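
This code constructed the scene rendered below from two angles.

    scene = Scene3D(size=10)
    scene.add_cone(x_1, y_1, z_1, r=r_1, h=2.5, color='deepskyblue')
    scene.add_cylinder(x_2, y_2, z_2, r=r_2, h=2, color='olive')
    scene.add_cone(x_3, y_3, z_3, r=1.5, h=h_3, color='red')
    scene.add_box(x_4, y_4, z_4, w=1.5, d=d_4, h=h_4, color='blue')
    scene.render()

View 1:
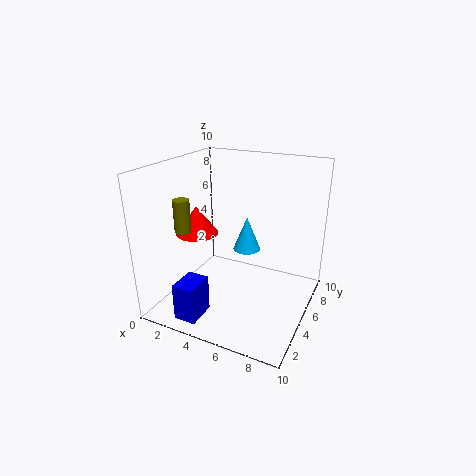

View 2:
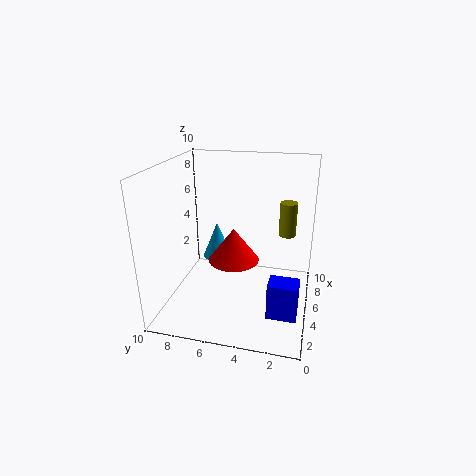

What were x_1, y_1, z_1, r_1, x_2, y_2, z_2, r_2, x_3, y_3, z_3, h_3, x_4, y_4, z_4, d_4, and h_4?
x_1 = 5, y_1 = 6.5, z_1 = 3.5, r_1 = 1, x_2 = 3, y_2 = 1.5, z_2 = 6.5, r_2 = 0.5, x_3 = 2, y_3 = 4.5, z_3 = 5, h_3 = 2, x_4 = 2.5, y_4 = 0.5, z_4 = 0.5, d_4 = 2, h_4 = 2.5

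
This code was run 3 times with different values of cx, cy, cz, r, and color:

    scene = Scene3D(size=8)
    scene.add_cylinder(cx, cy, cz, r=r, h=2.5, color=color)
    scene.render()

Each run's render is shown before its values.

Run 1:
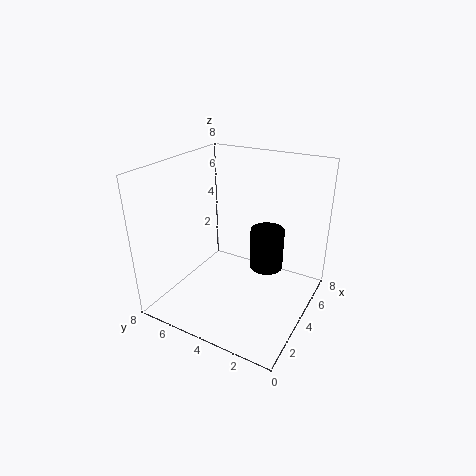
cx = 5.75; cy = 3; cz = 1.5; r = 1; color = 'black'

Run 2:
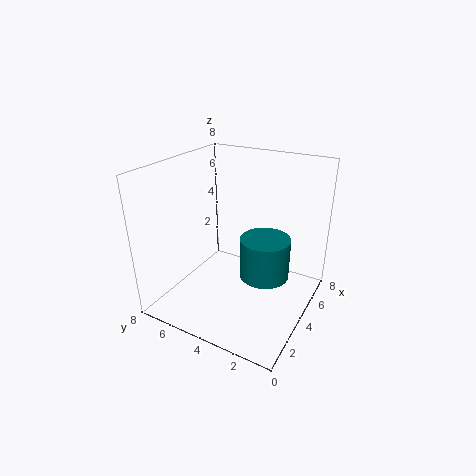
cx = 5.5; cy = 3; cz = 1; r = 1.5; color = 'teal'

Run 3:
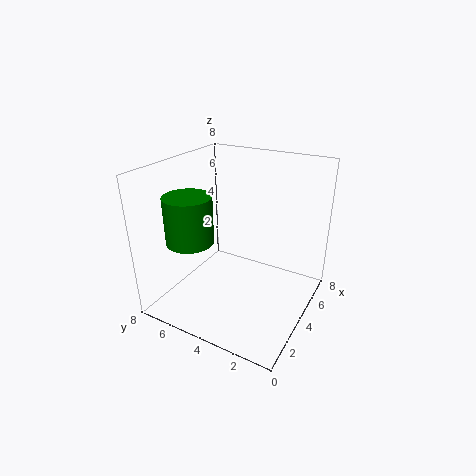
cx = 2; cy = 5.75; cz = 4.25; r = 1.25; color = 'green'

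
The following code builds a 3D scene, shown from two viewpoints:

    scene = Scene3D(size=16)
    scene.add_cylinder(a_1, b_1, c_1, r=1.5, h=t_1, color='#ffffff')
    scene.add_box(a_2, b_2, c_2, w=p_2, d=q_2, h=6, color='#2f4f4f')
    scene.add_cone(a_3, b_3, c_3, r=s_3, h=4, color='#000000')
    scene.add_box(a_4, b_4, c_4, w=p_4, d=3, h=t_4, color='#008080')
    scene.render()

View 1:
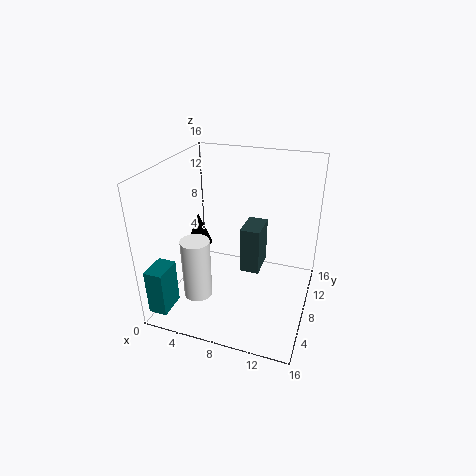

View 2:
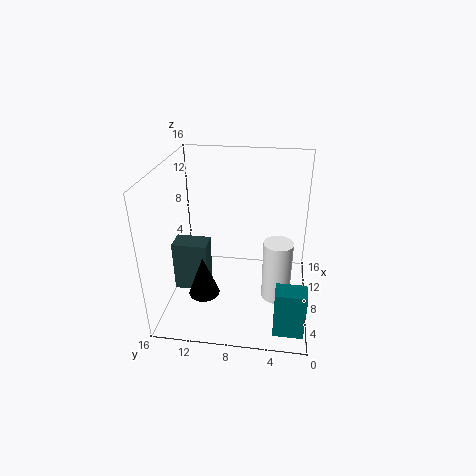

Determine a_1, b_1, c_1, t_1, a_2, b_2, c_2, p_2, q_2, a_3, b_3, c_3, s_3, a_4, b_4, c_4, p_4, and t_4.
a_1 = 5; b_1 = 3.5; c_1 = 3; t_1 = 6.5; a_2 = 7; b_2 = 11.5; c_2 = 1; p_2 = 2.5; q_2 = 4; a_3 = 2; b_3 = 10.5; c_3 = 5; s_3 = 1.5; a_4 = 0.5; b_4 = 0.5; c_4 = 1.5; p_4 = 2; t_4 = 5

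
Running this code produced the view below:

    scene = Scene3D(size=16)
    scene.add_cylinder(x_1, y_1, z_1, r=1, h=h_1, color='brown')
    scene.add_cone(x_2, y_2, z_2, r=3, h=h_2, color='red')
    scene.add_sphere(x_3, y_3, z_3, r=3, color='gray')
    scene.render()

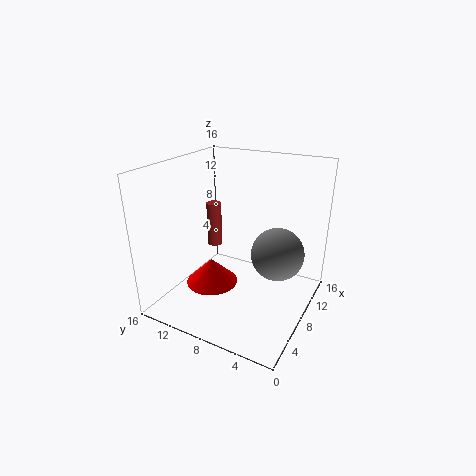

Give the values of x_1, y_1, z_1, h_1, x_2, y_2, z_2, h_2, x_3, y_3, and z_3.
x_1 = 14
y_1 = 15
z_1 = 3
h_1 = 6
x_2 = 7
y_2 = 11
z_2 = 2
h_2 = 3
x_3 = 10
y_3 = 4
z_3 = 6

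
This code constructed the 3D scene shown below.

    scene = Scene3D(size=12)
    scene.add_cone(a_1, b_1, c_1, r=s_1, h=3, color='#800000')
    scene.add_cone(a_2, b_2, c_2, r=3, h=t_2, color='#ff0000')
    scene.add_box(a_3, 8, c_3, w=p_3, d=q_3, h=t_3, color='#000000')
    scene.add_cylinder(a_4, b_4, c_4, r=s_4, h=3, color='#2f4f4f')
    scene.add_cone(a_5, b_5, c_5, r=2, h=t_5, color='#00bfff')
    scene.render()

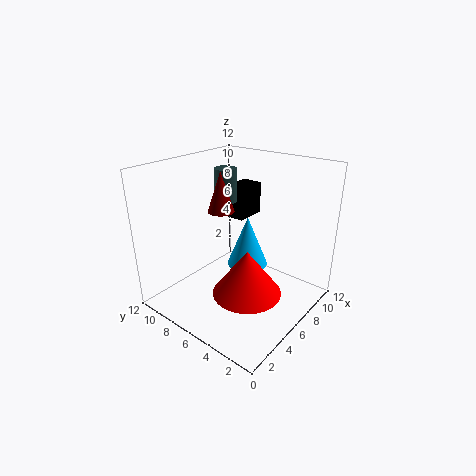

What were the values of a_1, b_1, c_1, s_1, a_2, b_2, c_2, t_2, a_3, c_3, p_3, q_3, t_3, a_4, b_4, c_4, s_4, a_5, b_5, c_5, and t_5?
a_1 = 4, b_1 = 6, c_1 = 9, s_1 = 1, a_2 = 6, b_2 = 5, c_2 = 1, t_2 = 4, a_3 = 9, c_3 = 6, p_3 = 3, q_3 = 2, t_3 = 3, a_4 = 8, b_4 = 9, c_4 = 8, s_4 = 1, a_5 = 10, b_5 = 8, c_5 = 1, t_5 = 5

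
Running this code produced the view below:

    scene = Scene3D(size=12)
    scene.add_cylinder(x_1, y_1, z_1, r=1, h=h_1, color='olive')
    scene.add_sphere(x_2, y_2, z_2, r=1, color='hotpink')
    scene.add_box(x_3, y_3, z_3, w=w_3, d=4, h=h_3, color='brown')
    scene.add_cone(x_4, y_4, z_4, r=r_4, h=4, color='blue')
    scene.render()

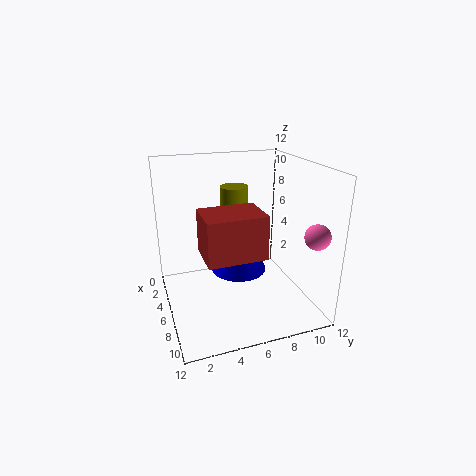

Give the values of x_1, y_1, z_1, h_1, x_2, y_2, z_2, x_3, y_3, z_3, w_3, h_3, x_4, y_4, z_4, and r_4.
x_1 = 8
y_1 = 5
z_1 = 8
h_1 = 3
x_2 = 10
y_2 = 11
z_2 = 7
x_3 = 9
y_3 = 2
z_3 = 7
w_3 = 3
h_3 = 3
x_4 = 9
y_4 = 5
z_4 = 5
r_4 = 2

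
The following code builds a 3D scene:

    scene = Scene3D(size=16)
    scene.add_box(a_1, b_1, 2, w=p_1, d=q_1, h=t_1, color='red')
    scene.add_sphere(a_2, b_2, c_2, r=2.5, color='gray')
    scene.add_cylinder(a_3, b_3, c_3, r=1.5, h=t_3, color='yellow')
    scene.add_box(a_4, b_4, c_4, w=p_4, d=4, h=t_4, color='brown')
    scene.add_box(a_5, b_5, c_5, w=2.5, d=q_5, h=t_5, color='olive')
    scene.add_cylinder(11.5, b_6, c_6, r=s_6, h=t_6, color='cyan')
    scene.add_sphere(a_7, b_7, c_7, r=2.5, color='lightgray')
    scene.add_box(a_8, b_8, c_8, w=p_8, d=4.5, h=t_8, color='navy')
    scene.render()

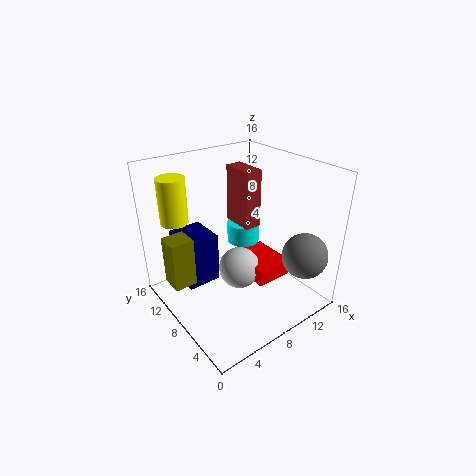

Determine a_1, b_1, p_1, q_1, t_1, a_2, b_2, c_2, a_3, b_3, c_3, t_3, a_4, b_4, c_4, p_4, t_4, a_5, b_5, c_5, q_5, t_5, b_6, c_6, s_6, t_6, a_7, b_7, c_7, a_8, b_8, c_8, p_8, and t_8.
a_1 = 9.5
b_1 = 5.5
p_1 = 4.5
q_1 = 5.5
t_1 = 2
a_2 = 13
b_2 = 2.5
c_2 = 6.5
a_3 = 2.5
b_3 = 12
c_3 = 10
t_3 = 5
a_4 = 10.5
b_4 = 9.5
c_4 = 7.5
p_4 = 2
t_4 = 7
a_5 = 0.5
b_5 = 9
c_5 = 3.5
q_5 = 2.5
t_5 = 5.5
b_6 = 11.5
c_6 = 5
s_6 = 2
t_6 = 2.5
a_7 = 9
b_7 = 9
c_7 = 3
a_8 = 3
b_8 = 10.5
c_8 = 1.5
p_8 = 4
t_8 = 6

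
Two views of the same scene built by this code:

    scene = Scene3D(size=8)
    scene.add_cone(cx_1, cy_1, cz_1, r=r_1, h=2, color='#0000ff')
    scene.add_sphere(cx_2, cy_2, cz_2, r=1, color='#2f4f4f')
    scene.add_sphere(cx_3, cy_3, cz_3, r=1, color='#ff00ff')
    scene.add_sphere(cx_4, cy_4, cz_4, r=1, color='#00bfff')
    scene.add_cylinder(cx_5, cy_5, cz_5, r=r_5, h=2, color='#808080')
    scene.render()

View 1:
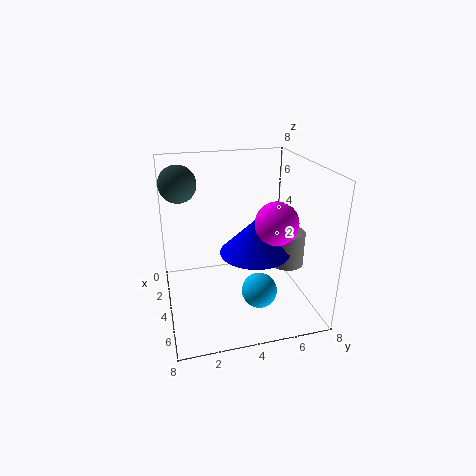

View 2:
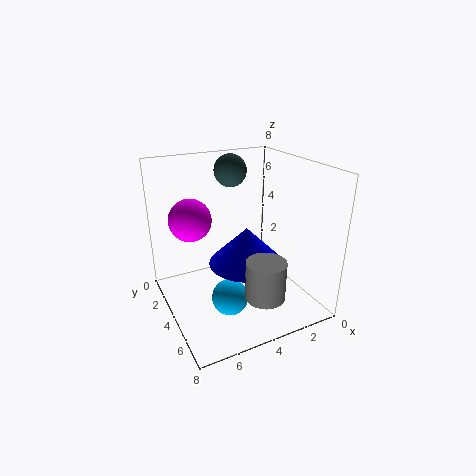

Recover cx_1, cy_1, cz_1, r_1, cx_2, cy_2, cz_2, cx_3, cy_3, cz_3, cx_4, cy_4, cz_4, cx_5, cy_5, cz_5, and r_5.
cx_1 = 4, cy_1 = 5, cz_1 = 3, r_1 = 2, cx_2 = 3, cy_2 = 1, cz_2 = 7, cx_3 = 7, cy_3 = 5, cz_3 = 6, cx_4 = 5, cy_4 = 5, cz_4 = 1, cx_5 = 4, cy_5 = 7, cz_5 = 2, r_5 = 1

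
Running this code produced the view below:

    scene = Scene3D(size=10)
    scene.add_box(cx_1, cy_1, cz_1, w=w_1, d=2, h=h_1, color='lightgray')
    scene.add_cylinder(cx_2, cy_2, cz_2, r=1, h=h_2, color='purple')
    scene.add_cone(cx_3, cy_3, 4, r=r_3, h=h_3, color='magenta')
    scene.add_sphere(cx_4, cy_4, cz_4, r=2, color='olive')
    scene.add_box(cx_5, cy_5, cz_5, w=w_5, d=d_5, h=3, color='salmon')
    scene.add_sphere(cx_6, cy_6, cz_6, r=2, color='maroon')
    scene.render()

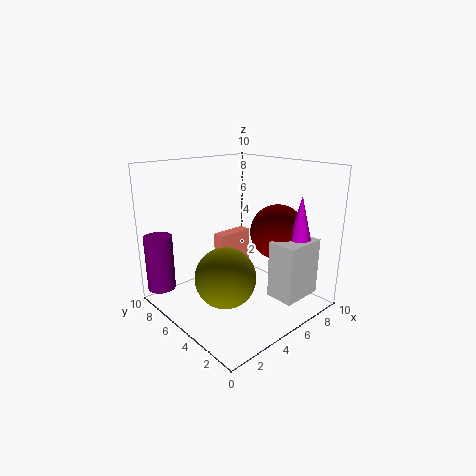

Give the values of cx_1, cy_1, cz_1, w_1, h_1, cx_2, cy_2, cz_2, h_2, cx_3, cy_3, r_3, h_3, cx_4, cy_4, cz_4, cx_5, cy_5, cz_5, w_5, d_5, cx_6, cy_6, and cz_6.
cx_1 = 6; cy_1 = 1; cz_1 = 1; w_1 = 3; h_1 = 4; cx_2 = 1; cy_2 = 9; cz_2 = 1; h_2 = 4; cx_3 = 8; cy_3 = 2; r_3 = 1; h_3 = 4; cx_4 = 3; cy_4 = 4; cz_4 = 3; cx_5 = 6; cy_5 = 8; cz_5 = 1; w_5 = 3; d_5 = 1; cx_6 = 8; cy_6 = 4; cz_6 = 5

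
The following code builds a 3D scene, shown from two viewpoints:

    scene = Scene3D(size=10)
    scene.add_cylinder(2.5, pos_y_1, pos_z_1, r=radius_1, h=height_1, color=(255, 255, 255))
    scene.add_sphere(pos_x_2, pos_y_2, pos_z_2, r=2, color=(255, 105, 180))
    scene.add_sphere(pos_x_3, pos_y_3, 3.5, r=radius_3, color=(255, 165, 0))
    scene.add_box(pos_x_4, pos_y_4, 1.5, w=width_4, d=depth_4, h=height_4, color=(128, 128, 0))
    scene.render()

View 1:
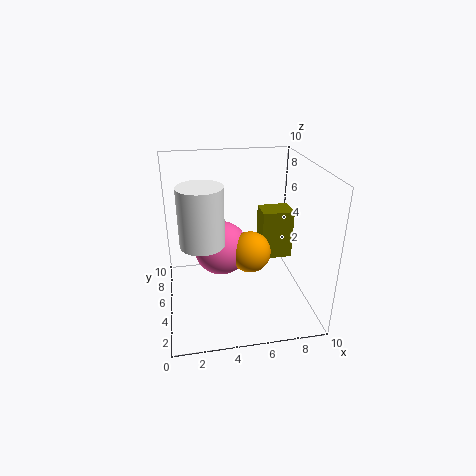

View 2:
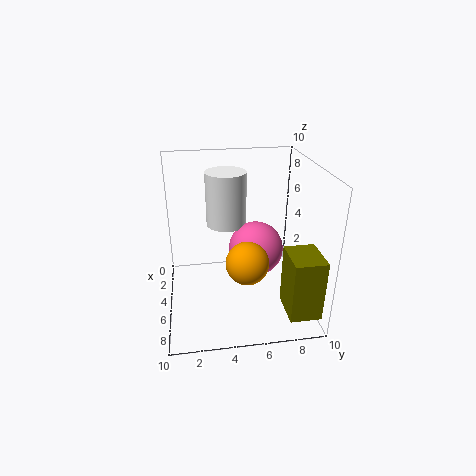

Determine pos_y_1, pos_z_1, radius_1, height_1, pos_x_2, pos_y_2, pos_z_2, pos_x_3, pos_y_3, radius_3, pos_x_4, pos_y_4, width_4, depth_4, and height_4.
pos_y_1 = 4.5
pos_z_1 = 5
radius_1 = 1.5
height_1 = 4
pos_x_2 = 4
pos_y_2 = 6.5
pos_z_2 = 3.5
pos_x_3 = 6
pos_y_3 = 5.5
radius_3 = 1.5
pos_x_4 = 7.5
pos_y_4 = 7.5
width_4 = 2.5
depth_4 = 2
height_4 = 4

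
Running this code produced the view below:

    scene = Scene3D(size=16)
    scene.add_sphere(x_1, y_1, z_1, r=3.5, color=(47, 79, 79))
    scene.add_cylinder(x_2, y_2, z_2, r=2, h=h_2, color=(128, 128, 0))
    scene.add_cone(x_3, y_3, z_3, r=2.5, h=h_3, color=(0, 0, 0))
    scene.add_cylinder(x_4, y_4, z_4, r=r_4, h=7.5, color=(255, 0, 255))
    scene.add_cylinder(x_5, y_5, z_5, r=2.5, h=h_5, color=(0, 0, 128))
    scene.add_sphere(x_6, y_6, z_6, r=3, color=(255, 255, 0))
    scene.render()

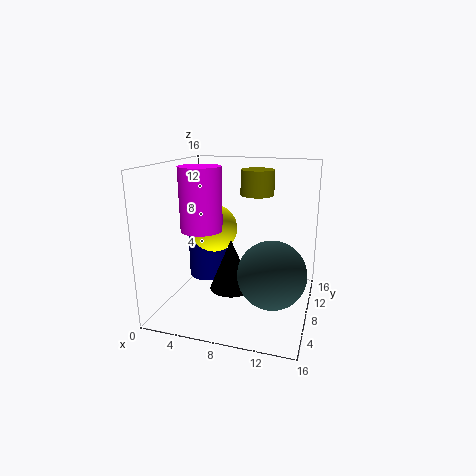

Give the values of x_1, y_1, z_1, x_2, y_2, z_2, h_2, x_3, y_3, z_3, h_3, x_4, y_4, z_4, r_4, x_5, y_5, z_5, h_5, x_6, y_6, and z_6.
x_1 = 12.5; y_1 = 5; z_1 = 5.5; x_2 = 9; y_2 = 12.5; z_2 = 12; h_2 = 3; x_3 = 7; y_3 = 8.5; z_3 = 1.5; h_3 = 6; x_4 = 3; y_4 = 9.5; z_4 = 8; r_4 = 2.5; x_5 = 2.5; y_5 = 12.5; z_5 = 1; h_5 = 6; x_6 = 3.5; y_6 = 12; z_6 = 7.5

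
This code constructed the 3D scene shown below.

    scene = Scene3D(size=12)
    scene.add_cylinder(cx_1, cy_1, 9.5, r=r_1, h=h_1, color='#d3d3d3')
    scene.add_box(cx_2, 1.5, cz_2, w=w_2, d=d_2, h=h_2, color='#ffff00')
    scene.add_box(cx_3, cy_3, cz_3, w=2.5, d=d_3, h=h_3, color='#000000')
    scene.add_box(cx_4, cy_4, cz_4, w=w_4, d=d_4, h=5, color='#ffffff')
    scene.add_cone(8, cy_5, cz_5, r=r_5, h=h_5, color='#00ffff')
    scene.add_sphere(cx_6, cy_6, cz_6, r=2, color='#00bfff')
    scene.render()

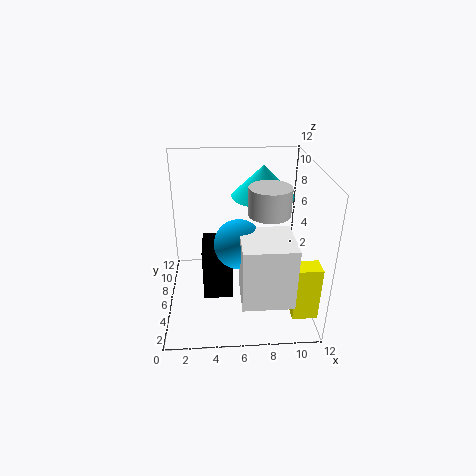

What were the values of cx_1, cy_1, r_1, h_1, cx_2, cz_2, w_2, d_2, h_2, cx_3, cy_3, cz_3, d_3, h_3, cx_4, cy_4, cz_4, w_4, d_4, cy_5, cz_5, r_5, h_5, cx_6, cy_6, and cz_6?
cx_1 = 8, cy_1 = 3, r_1 = 1.5, h_1 = 2, cx_2 = 10, cz_2 = 1, w_2 = 2, d_2 = 1.5, h_2 = 4.5, cx_3 = 3, cy_3 = 4.5, cz_3 = 1, d_3 = 3.5, h_3 = 4.5, cx_4 = 6, cy_4 = 1, cz_4 = 2.5, w_4 = 4, d_4 = 4, cy_5 = 6.5, cz_5 = 9.5, r_5 = 2.5, h_5 = 2.5, cx_6 = 6, cy_6 = 5, cz_6 = 6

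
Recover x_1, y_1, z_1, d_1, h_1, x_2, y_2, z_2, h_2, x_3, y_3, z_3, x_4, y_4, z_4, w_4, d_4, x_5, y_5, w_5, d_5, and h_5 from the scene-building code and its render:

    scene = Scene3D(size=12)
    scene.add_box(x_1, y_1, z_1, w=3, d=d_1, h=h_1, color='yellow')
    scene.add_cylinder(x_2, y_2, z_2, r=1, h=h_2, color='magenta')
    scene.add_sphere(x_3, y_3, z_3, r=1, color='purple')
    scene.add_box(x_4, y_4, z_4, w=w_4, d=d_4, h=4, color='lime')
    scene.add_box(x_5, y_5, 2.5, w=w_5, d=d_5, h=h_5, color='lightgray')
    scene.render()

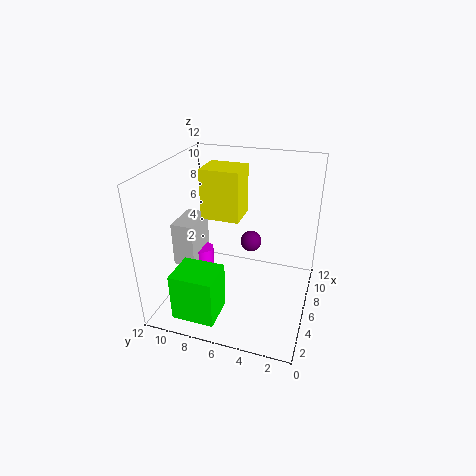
x_1 = 7.5, y_1 = 6.5, z_1 = 6.5, d_1 = 3.5, h_1 = 4.5, x_2 = 7.5, y_2 = 10, z_2 = 1, h_2 = 2.5, x_3 = 10, y_3 = 6, z_3 = 3.5, x_4 = 1, y_4 = 6.5, z_4 = 0.5, w_4 = 3, d_4 = 3.5, x_5 = 5.5, y_5 = 10, w_5 = 3.5, d_5 = 2, h_5 = 4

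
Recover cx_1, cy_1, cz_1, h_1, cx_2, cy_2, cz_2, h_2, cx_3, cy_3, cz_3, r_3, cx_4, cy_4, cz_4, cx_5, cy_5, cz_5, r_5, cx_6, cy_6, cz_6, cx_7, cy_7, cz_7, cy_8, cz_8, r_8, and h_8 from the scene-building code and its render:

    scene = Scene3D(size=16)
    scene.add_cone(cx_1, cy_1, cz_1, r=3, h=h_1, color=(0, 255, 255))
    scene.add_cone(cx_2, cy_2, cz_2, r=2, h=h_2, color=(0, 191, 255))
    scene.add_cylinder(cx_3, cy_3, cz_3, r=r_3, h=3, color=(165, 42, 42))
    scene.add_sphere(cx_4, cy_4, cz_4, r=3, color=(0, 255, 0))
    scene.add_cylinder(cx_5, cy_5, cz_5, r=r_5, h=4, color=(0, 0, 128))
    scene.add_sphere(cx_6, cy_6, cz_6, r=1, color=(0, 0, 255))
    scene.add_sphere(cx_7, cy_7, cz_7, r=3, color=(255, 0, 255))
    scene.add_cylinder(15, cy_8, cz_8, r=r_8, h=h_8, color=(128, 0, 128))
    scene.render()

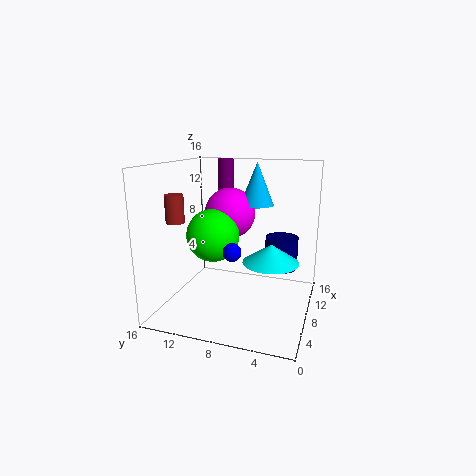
cx_1 = 7, cy_1 = 4, cz_1 = 6, h_1 = 2, cx_2 = 12, cy_2 = 7, cz_2 = 11, h_2 = 5, cx_3 = 5, cy_3 = 14, cz_3 = 10, r_3 = 1, cx_4 = 8, cy_4 = 11, cz_4 = 8, cx_5 = 13, cy_5 = 4, cz_5 = 3, r_5 = 2, cx_6 = 6, cy_6 = 8, cz_6 = 7, cx_7 = 11, cy_7 = 10, cz_7 = 10, cy_8 = 12, cz_8 = 10, r_8 = 1, h_8 = 6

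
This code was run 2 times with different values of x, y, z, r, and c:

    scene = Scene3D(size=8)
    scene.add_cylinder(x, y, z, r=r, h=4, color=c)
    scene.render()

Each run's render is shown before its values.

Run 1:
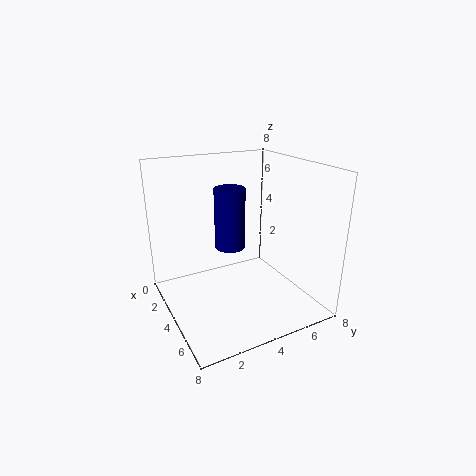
x = 1, y = 5, z = 2, r = 1, c = 'navy'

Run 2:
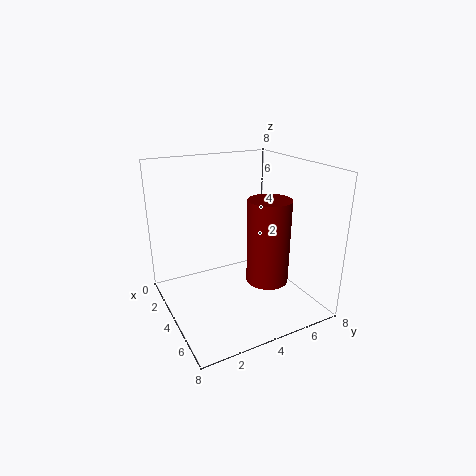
x = 7, y = 4, z = 3, r = 1, c = 'maroon'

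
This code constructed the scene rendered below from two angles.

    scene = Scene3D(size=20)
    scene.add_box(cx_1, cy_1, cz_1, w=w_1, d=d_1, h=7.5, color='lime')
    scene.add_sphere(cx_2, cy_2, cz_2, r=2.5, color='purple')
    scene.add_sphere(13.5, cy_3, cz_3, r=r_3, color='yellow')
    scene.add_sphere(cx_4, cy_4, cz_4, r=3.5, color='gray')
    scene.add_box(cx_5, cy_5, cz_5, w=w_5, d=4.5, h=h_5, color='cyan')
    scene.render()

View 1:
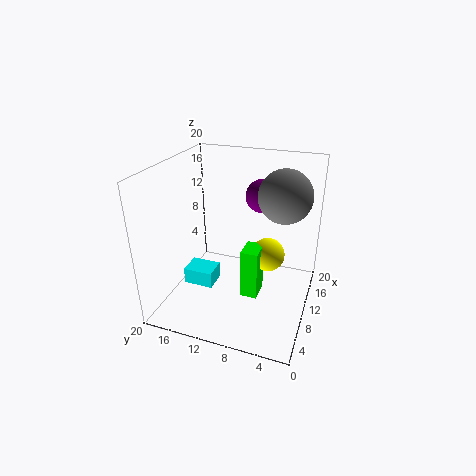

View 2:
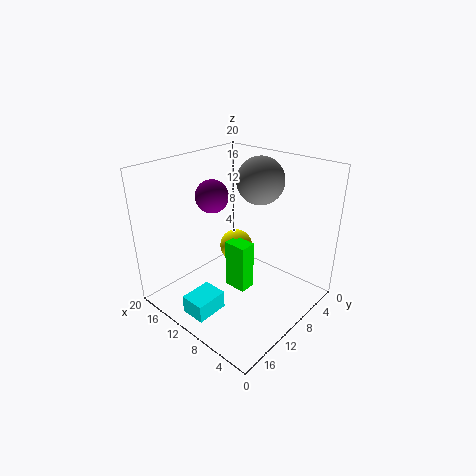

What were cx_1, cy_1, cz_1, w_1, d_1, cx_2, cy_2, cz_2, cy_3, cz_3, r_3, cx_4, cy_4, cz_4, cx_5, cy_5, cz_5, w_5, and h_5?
cx_1 = 9.5
cy_1 = 7
cz_1 = 0.5
w_1 = 3.5
d_1 = 2.5
cx_2 = 16.5
cy_2 = 8.5
cz_2 = 14
cy_3 = 6.5
cz_3 = 6
r_3 = 2.5
cx_4 = 11
cy_4 = 4
cz_4 = 16.5
cx_5 = 9
cy_5 = 14
cz_5 = 1
w_5 = 3.5
h_5 = 2.5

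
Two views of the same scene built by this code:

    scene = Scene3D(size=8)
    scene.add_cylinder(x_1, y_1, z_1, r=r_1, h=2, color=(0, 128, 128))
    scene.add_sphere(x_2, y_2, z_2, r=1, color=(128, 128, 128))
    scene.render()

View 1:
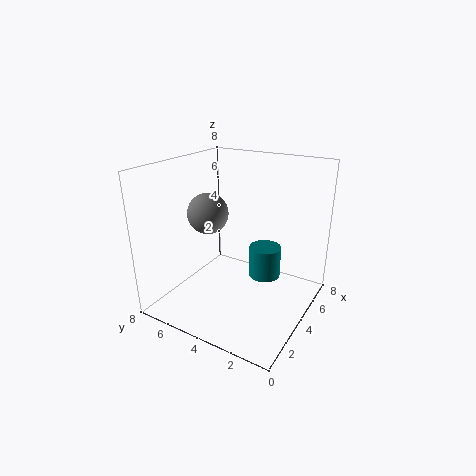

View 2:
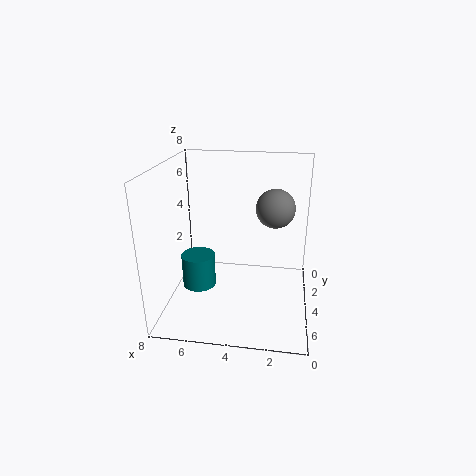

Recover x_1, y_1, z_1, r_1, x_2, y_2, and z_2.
x_1 = 6.5
y_1 = 3.5
z_1 = 0.5
r_1 = 1
x_2 = 2
y_2 = 4.5
z_2 = 6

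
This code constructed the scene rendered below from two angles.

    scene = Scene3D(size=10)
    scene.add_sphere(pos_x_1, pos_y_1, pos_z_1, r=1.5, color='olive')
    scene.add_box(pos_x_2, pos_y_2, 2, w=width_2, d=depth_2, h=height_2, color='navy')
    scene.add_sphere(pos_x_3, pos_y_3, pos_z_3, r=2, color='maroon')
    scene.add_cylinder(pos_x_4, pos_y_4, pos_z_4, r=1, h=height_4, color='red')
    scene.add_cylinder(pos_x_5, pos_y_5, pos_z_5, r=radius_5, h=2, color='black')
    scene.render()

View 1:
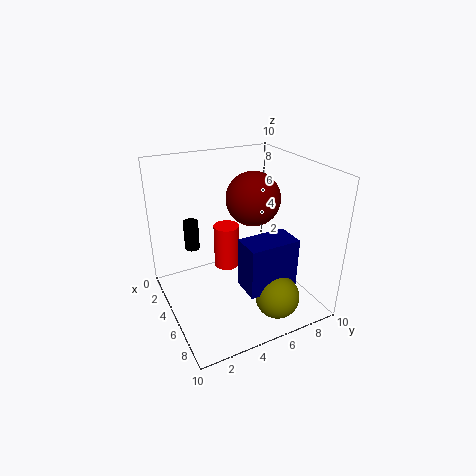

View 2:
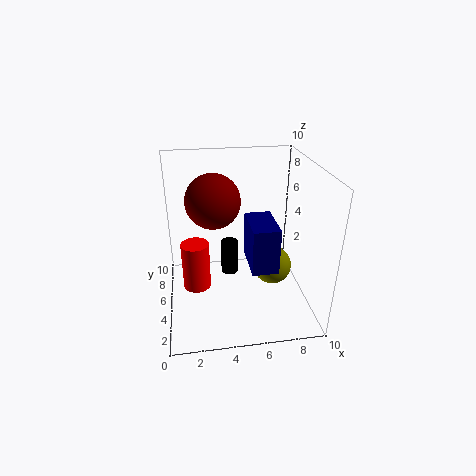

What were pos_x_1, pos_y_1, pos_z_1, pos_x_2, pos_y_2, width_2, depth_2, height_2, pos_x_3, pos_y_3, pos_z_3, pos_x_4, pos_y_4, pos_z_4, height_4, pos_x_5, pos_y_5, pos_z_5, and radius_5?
pos_x_1 = 8
pos_y_1 = 6.5
pos_z_1 = 1.5
pos_x_2 = 6
pos_y_2 = 4.5
width_2 = 2
depth_2 = 3.5
height_2 = 3.5
pos_x_3 = 3.5
pos_y_3 = 7
pos_z_3 = 7
pos_x_4 = 2
pos_y_4 = 5.5
pos_z_4 = 1
height_4 = 3.5
pos_x_5 = 4
pos_y_5 = 2
pos_z_5 = 4.5
radius_5 = 0.5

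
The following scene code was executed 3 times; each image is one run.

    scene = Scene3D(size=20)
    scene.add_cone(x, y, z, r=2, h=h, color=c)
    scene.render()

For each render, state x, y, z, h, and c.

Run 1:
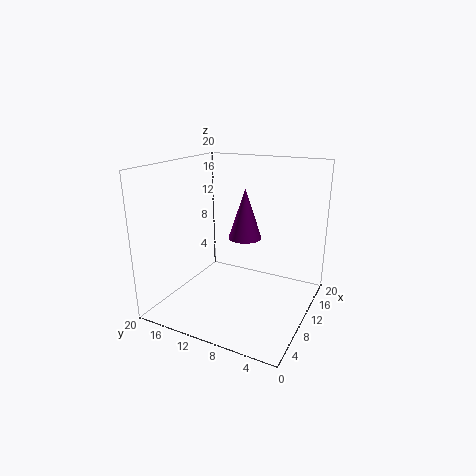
x = 6
y = 7
z = 12
h = 6
c = 'purple'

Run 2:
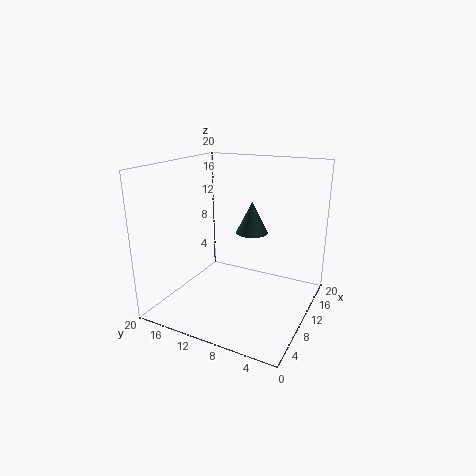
x = 8
y = 7
z = 12
h = 4
c = 'darkslategray'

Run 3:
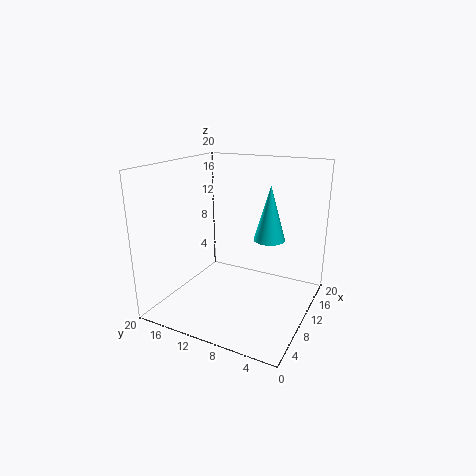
x = 9
y = 5
z = 11
h = 7
c = 'cyan'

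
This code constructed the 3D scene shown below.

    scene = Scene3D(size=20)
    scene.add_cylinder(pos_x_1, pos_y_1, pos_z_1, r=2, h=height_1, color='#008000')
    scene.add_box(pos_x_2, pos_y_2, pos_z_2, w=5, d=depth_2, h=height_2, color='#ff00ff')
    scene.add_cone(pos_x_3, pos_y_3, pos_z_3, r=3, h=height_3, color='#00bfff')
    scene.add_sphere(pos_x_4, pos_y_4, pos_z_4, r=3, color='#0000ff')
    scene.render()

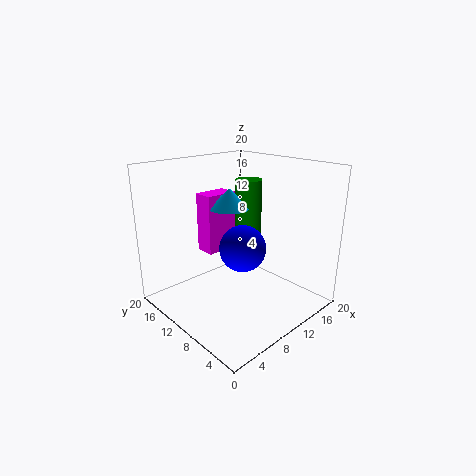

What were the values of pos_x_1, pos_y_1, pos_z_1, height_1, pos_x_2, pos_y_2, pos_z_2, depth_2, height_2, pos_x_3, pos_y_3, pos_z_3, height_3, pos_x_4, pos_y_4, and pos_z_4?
pos_x_1 = 15, pos_y_1 = 13, pos_z_1 = 8, height_1 = 9, pos_x_2 = 9, pos_y_2 = 15, pos_z_2 = 6, depth_2 = 3, height_2 = 9, pos_x_3 = 12, pos_y_3 = 14, pos_z_3 = 13, height_3 = 3, pos_x_4 = 8, pos_y_4 = 7, pos_z_4 = 10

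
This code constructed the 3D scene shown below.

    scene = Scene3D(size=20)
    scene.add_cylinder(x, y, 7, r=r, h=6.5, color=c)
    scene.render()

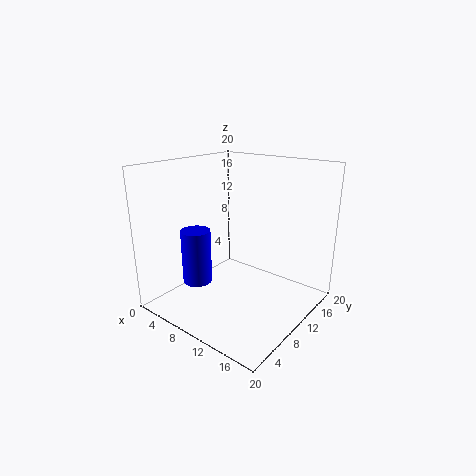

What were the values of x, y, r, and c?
x = 10, y = 2, r = 1.75, c = 'blue'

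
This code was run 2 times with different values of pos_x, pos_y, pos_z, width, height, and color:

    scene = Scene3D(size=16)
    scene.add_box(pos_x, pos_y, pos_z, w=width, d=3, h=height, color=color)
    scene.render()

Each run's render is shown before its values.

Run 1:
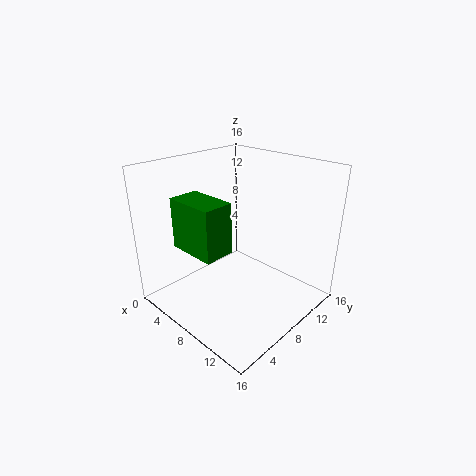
pos_x = 6, pos_y = 1, pos_z = 9, width = 5, height = 5, color = 'green'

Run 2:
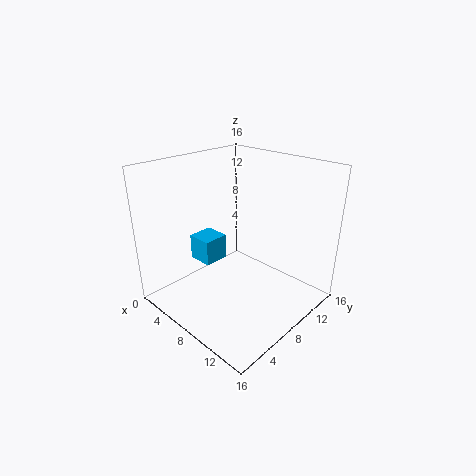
pos_x = 2, pos_y = 6, pos_z = 4, width = 3, height = 3, color = 'deepskyblue'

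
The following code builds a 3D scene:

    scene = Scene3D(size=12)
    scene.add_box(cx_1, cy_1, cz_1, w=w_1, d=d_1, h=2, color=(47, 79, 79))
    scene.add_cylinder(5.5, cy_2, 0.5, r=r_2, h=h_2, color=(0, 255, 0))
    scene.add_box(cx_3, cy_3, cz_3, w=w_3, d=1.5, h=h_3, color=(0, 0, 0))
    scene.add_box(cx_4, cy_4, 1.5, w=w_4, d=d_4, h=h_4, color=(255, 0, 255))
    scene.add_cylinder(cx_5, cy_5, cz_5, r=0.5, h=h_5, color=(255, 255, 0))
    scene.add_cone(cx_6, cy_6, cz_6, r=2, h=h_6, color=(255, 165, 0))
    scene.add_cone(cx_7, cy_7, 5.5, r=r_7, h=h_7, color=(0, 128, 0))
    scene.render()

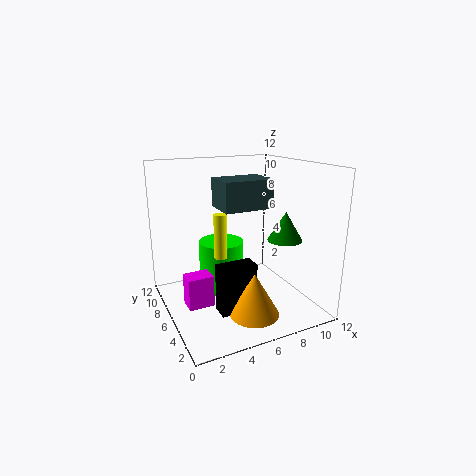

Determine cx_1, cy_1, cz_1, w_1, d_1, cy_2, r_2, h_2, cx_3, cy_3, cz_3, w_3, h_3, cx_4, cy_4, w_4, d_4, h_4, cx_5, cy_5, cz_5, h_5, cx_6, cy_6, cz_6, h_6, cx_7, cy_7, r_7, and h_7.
cx_1 = 3
cy_1 = 1.5
cz_1 = 9.5
w_1 = 3.5
d_1 = 2.5
cy_2 = 8.5
r_2 = 2
h_2 = 4.5
cx_3 = 3.5
cy_3 = 3.5
cz_3 = 0.5
w_3 = 3
h_3 = 4
cx_4 = 1
cy_4 = 4
w_4 = 2
d_4 = 1.5
h_4 = 2.5
cx_5 = 4
cy_5 = 5
cz_5 = 5
h_5 = 3.5
cx_6 = 6
cy_6 = 3
cz_6 = 0.5
h_6 = 3.5
cx_7 = 10
cy_7 = 5
r_7 = 1.5
h_7 = 2.5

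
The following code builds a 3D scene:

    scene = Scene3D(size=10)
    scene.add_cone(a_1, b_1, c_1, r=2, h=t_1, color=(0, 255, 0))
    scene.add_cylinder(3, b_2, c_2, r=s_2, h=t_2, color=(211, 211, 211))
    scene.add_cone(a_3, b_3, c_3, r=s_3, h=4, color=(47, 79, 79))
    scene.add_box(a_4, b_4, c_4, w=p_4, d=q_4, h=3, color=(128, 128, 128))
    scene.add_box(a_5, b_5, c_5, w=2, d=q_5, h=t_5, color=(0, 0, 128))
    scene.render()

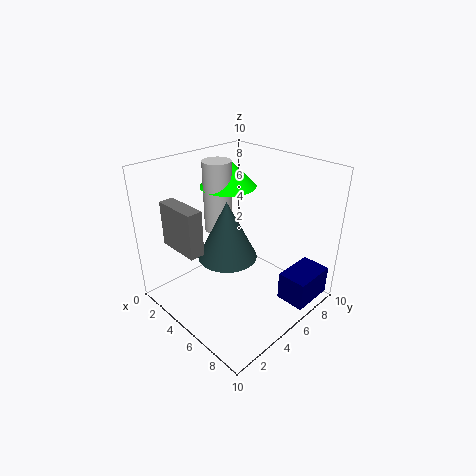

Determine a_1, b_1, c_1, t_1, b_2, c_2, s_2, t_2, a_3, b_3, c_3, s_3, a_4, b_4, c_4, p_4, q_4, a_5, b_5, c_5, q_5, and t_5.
a_1 = 3; b_1 = 6; c_1 = 8; t_1 = 2; b_2 = 5; c_2 = 5; s_2 = 1; t_2 = 5; a_3 = 5; b_3 = 4; c_3 = 4; s_3 = 2; a_4 = 2; b_4 = 1; c_4 = 5; p_4 = 3; q_4 = 1; a_5 = 8; b_5 = 6; c_5 = 1; q_5 = 3; t_5 = 2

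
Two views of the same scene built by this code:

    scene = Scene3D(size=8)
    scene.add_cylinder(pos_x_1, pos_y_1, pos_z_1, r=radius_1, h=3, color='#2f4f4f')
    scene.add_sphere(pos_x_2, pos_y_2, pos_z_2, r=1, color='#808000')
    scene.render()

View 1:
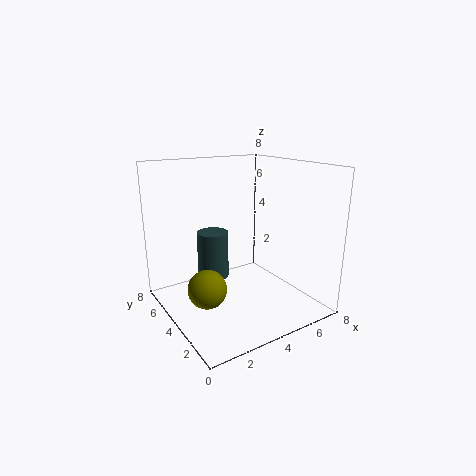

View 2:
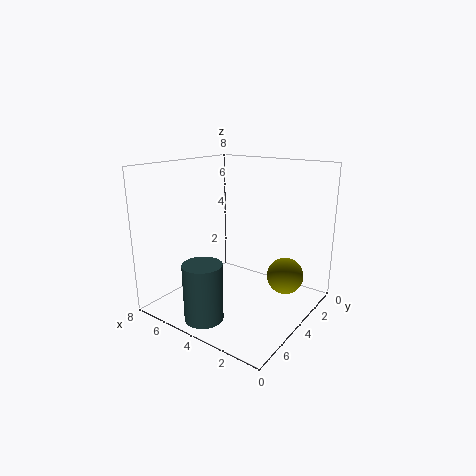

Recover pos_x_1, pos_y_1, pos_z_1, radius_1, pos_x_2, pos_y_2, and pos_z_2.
pos_x_1 = 4
pos_y_1 = 7
pos_z_1 = 0.5
radius_1 = 1
pos_x_2 = 1.5
pos_y_2 = 3
pos_z_2 = 2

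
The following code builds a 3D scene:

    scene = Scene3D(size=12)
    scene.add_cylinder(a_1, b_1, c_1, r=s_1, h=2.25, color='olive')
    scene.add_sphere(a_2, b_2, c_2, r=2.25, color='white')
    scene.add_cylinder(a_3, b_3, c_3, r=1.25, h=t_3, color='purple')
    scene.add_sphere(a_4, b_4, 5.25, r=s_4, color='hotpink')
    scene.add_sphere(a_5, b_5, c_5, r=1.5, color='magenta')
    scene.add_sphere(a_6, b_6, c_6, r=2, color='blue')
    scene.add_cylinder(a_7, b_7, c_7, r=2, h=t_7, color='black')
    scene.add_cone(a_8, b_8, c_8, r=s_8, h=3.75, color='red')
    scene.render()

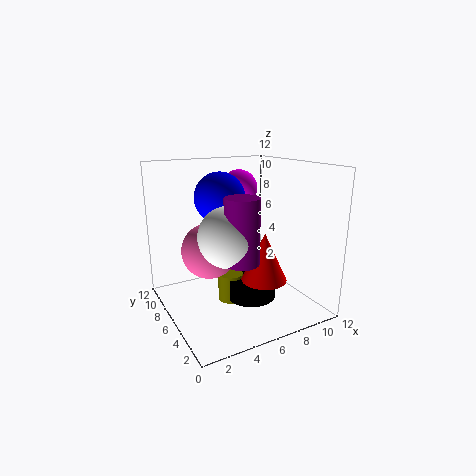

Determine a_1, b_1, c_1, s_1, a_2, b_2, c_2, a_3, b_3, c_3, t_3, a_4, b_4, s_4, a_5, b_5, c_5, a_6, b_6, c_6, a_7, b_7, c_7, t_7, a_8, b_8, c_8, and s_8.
a_1 = 4.75; b_1 = 5; c_1 = 1.25; s_1 = 1; a_2 = 3.75; b_2 = 3.25; c_2 = 7.25; a_3 = 4.25; b_3 = 2.25; c_3 = 5.5; t_3 = 4.75; a_4 = 3.5; b_4 = 6.25; s_4 = 2.25; a_5 = 6.5; b_5 = 6.75; c_5 = 10; a_6 = 4.5; b_6 = 6.25; c_6 = 9.5; a_7 = 6.25; b_7 = 4.25; c_7 = 1.5; t_7 = 1.75; a_8 = 6.5; b_8 = 2.75; c_8 = 3.5; s_8 = 1.75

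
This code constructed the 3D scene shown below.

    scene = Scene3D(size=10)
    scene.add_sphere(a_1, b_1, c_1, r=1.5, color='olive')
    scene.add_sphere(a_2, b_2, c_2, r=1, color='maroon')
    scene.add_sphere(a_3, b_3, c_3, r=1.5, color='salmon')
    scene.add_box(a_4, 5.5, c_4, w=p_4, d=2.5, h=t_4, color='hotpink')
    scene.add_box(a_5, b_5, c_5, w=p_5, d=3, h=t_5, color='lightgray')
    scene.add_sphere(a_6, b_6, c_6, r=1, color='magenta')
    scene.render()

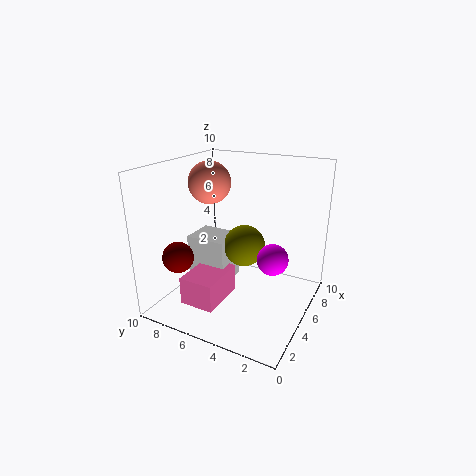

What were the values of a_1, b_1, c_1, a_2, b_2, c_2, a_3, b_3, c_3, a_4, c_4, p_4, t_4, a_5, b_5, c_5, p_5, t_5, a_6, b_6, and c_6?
a_1 = 6; b_1 = 5; c_1 = 4; a_2 = 1.5; b_2 = 7.5; c_2 = 4.5; a_3 = 5.5; b_3 = 7.5; c_3 = 8.5; a_4 = 2; c_4 = 0.5; p_4 = 3.5; t_4 = 2; a_5 = 4.5; b_5 = 6; c_5 = 1; p_5 = 2.5; t_5 = 3.5; a_6 = 4; b_6 = 2; c_6 = 4.5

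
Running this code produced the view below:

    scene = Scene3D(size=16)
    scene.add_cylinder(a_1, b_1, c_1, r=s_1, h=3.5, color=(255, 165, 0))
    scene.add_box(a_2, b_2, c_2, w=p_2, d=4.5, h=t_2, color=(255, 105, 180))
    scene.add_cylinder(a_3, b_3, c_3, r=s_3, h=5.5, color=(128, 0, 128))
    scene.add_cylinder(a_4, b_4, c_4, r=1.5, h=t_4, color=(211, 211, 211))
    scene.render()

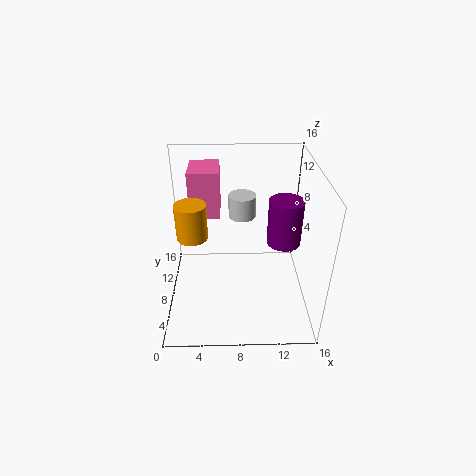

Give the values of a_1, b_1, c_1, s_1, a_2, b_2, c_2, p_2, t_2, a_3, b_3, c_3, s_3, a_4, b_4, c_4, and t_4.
a_1 = 3.5, b_1 = 4.5, c_1 = 10.5, s_1 = 1.5, a_2 = 2.5, b_2 = 10.5, c_2 = 9, p_2 = 3.5, t_2 = 5.5, a_3 = 13.5, b_3 = 10, c_3 = 6, s_3 = 2, a_4 = 8.5, b_4 = 9.5, c_4 = 10, t_4 = 2.5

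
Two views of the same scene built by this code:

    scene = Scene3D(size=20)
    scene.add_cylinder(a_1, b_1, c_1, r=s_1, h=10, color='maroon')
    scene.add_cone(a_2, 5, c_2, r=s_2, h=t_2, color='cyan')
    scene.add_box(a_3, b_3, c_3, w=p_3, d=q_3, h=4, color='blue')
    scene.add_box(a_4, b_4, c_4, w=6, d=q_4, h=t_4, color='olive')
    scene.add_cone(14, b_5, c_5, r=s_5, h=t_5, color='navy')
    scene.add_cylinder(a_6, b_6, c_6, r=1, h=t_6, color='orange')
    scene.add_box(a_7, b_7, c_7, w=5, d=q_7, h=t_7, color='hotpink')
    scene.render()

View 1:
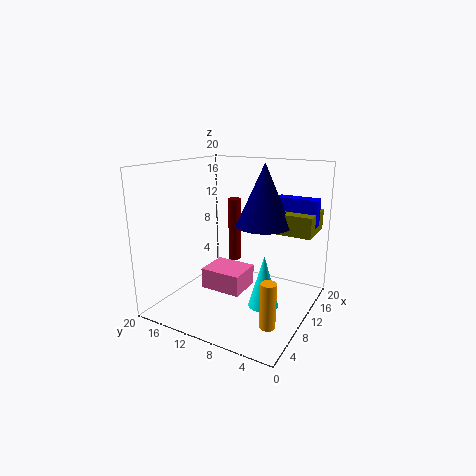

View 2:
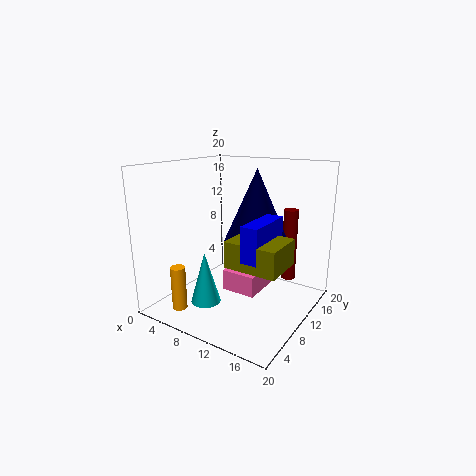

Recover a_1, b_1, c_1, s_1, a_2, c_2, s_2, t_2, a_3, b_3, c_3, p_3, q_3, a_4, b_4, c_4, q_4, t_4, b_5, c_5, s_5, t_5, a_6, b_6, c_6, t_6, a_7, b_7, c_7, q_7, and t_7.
a_1 = 16, b_1 = 14, c_1 = 4, s_1 = 1, a_2 = 8, c_2 = 2, s_2 = 2, t_2 = 7, a_3 = 16, b_3 = 1, c_3 = 11, p_3 = 2, q_3 = 6, a_4 = 14, b_4 = 1, c_4 = 10, q_4 = 5, t_4 = 3, b_5 = 8, c_5 = 11, s_5 = 4, t_5 = 9, a_6 = 5, b_6 = 3, c_6 = 1, t_6 = 6, a_7 = 8, b_7 = 9, c_7 = 2, q_7 = 6, t_7 = 3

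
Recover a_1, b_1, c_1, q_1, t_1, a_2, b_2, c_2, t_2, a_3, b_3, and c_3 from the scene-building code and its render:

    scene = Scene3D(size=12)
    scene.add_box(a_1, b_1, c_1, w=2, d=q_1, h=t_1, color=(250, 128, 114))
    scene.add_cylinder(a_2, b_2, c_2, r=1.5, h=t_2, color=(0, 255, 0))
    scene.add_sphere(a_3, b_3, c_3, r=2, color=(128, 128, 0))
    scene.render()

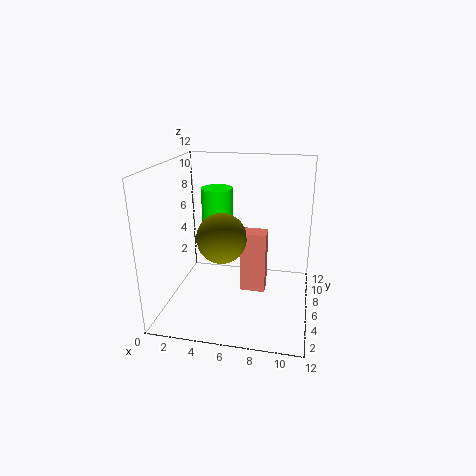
a_1 = 6.5; b_1 = 4.5; c_1 = 2; q_1 = 1.5; t_1 = 5; a_2 = 3; b_2 = 10.5; c_2 = 5.5; t_2 = 3.5; a_3 = 5; b_3 = 4.5; c_3 = 6.5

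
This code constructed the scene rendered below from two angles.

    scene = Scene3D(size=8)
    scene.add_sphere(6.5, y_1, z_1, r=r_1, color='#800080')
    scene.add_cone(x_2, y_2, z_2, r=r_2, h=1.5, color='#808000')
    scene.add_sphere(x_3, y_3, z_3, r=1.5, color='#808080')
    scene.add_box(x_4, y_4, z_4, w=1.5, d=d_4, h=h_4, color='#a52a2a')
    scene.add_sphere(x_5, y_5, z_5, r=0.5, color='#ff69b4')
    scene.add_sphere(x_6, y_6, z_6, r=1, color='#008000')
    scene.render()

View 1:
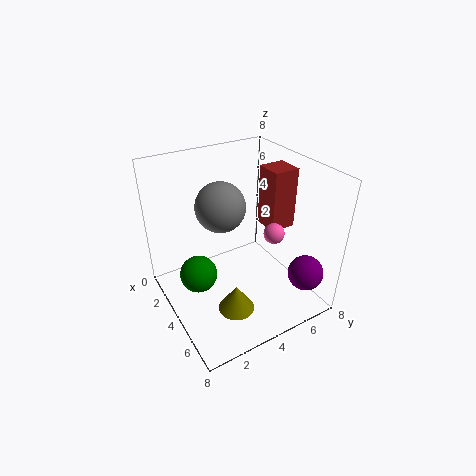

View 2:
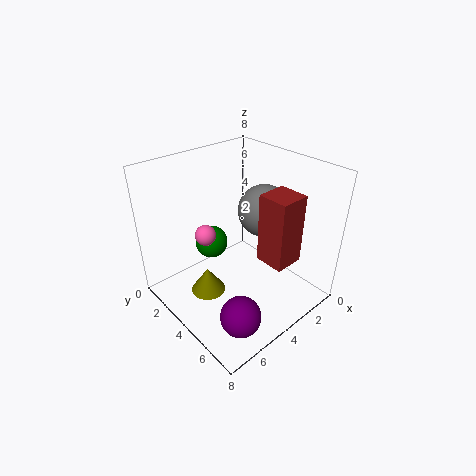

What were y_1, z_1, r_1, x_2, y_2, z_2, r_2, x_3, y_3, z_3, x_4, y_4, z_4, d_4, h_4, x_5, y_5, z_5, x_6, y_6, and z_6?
y_1 = 7, z_1 = 2, r_1 = 1, x_2 = 5.5, y_2 = 3, z_2 = 0.5, r_2 = 1, x_3 = 2, y_3 = 4, z_3 = 5, x_4 = 3, y_4 = 6, z_4 = 4, d_4 = 1.5, h_4 = 3.5, x_5 = 6.5, y_5 = 4.5, z_5 = 5.5, x_6 = 4, y_6 = 1.5, z_6 = 2.5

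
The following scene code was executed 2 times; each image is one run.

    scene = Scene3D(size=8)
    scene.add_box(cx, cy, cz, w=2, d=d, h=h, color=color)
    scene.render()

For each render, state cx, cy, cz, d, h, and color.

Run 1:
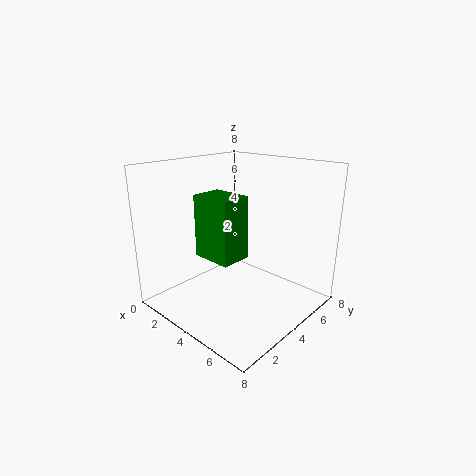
cx = 4
cy = 1
cz = 4
d = 1.5
h = 3
color = 'green'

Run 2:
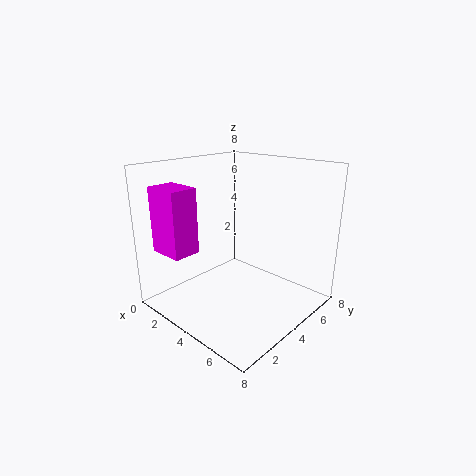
cx = 1
cy = 0.5
cz = 3.5
d = 1.5
h = 3.5
color = 'magenta'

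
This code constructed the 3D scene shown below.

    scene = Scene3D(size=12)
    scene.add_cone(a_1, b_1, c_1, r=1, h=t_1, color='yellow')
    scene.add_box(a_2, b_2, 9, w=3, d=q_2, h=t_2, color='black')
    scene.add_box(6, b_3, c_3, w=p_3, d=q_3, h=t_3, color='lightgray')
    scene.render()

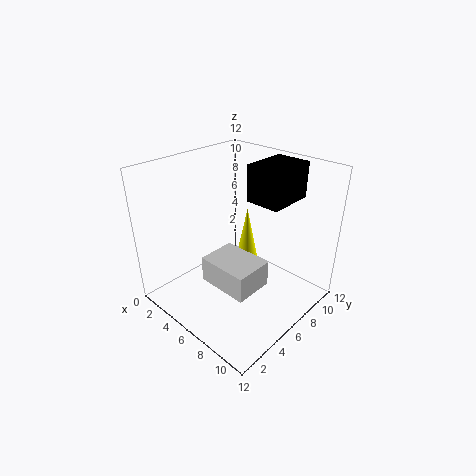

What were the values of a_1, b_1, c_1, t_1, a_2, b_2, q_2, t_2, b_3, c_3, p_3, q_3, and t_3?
a_1 = 7
b_1 = 6
c_1 = 4
t_1 = 5
a_2 = 6
b_2 = 7
q_2 = 4
t_2 = 3
b_3 = 2
c_3 = 4
p_3 = 4
q_3 = 3
t_3 = 2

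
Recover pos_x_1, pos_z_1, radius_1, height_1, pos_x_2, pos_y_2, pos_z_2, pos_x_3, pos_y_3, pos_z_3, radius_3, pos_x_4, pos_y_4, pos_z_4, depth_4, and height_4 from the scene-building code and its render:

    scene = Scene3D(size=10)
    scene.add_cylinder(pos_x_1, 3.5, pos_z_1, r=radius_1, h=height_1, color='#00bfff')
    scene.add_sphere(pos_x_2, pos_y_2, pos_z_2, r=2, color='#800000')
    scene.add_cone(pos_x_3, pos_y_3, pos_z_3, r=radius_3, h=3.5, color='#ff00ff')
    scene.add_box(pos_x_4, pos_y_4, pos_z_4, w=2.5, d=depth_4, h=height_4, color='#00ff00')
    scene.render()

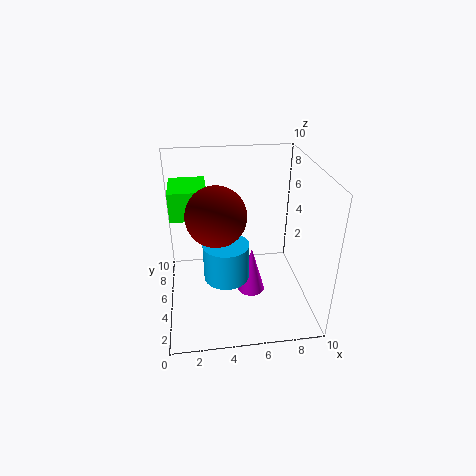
pos_x_1 = 4; pos_z_1 = 3; radius_1 = 1.5; height_1 = 2.5; pos_x_2 = 3.5; pos_y_2 = 4.5; pos_z_2 = 7; pos_x_3 = 6; pos_y_3 = 5; pos_z_3 = 0.5; radius_3 = 1; pos_x_4 = 0.5; pos_y_4 = 5; pos_z_4 = 6.5; depth_4 = 3; height_4 = 2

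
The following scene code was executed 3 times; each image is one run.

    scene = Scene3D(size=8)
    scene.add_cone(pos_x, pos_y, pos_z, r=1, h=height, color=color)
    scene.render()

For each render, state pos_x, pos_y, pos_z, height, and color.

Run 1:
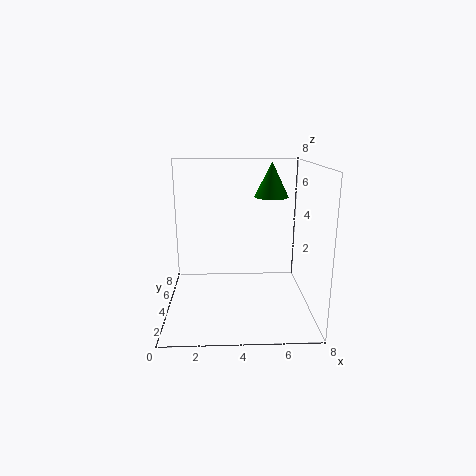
pos_x = 6, pos_y = 5.5, pos_z = 6, height = 2, color = 'green'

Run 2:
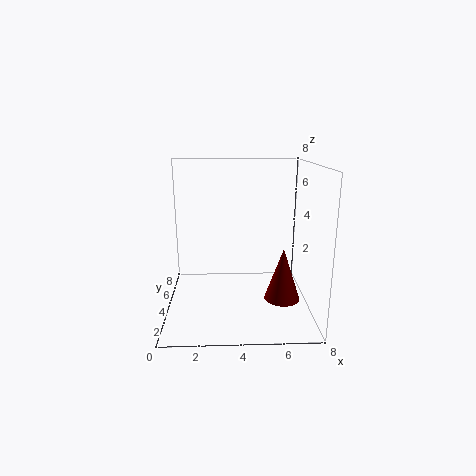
pos_x = 6.5, pos_y = 3.5, pos_z = 0.5, height = 3, color = 'maroon'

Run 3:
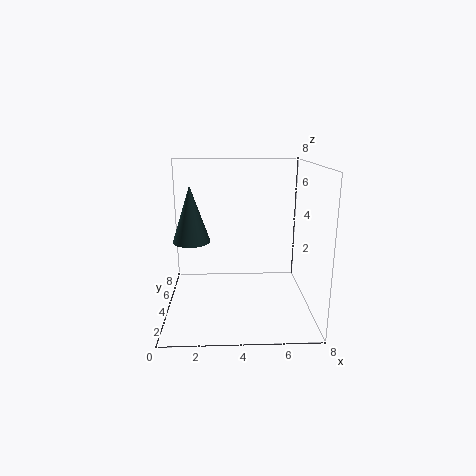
pos_x = 1.5, pos_y = 3.5, pos_z = 4, height = 3, color = 'darkslategray'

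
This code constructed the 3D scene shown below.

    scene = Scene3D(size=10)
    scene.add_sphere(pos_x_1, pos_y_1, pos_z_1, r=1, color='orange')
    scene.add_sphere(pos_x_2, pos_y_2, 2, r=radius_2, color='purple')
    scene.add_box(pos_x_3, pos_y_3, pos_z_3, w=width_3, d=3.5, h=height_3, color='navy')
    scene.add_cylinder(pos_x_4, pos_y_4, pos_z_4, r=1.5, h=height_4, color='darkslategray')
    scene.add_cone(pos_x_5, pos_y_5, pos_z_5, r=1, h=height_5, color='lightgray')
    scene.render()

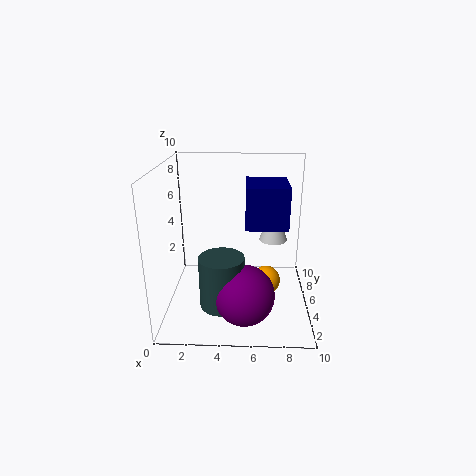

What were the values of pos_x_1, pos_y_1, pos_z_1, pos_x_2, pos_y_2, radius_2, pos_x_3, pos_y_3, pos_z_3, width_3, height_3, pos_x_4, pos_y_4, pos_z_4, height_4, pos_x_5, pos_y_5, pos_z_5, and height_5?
pos_x_1 = 7; pos_y_1 = 4.5; pos_z_1 = 2; pos_x_2 = 5.5; pos_y_2 = 2.5; radius_2 = 2; pos_x_3 = 5.5; pos_y_3 = 5; pos_z_3 = 5.5; width_3 = 3; height_3 = 3; pos_x_4 = 4; pos_y_4 = 3; pos_z_4 = 1; height_4 = 3.5; pos_x_5 = 7.5; pos_y_5 = 6; pos_z_5 = 4.5; height_5 = 3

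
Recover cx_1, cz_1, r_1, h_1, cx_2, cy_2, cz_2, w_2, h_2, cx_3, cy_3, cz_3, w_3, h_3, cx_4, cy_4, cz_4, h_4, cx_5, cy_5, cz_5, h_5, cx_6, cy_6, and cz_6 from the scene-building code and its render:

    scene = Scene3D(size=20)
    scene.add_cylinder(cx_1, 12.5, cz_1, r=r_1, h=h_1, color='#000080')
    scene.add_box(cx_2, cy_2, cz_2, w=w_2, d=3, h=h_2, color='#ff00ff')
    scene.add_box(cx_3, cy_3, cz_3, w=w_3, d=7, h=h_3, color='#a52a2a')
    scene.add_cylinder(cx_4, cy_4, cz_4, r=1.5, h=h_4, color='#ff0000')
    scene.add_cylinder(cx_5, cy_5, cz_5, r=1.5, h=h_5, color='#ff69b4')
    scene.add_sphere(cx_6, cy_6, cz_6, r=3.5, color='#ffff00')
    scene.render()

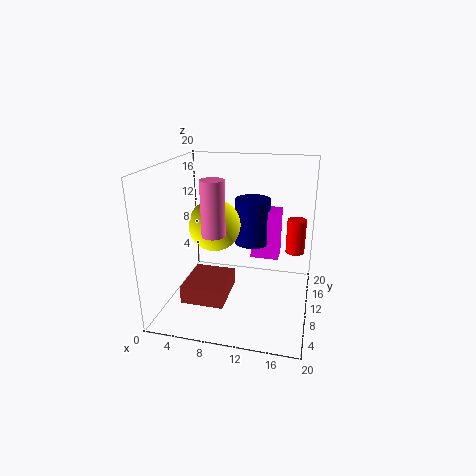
cx_1 = 11.5, cz_1 = 8.5, r_1 = 2.5, h_1 = 6.5, cx_2 = 11.5, cy_2 = 11.5, cz_2 = 6.5, w_2 = 4, h_2 = 7, cx_3 = 3, cy_3 = 5, cz_3 = 1.5, w_3 = 6, h_3 = 2.5, cx_4 = 17.5, cy_4 = 18, cz_4 = 5, h_4 = 5.5, cx_5 = 8, cy_5 = 5.5, cz_5 = 12, h_5 = 7, cx_6 = 7, cy_6 = 9, cz_6 = 12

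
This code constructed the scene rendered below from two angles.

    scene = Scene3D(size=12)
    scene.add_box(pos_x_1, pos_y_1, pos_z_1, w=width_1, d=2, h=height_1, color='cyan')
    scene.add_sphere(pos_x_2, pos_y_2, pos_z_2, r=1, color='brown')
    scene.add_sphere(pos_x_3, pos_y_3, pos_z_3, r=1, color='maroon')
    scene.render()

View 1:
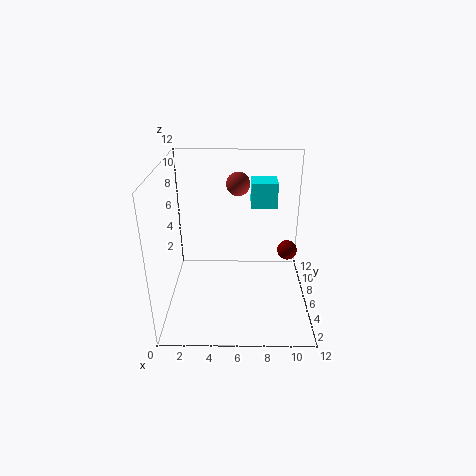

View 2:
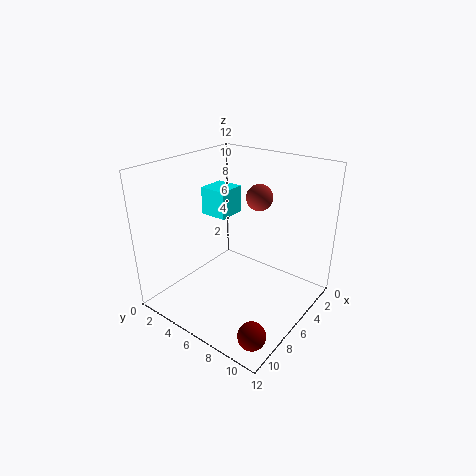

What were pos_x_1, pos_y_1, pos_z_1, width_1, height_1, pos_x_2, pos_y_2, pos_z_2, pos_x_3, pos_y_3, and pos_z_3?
pos_x_1 = 7, pos_y_1 = 5, pos_z_1 = 9, width_1 = 2, height_1 = 2, pos_x_2 = 6, pos_y_2 = 8, pos_z_2 = 10, pos_x_3 = 11, pos_y_3 = 11, pos_z_3 = 2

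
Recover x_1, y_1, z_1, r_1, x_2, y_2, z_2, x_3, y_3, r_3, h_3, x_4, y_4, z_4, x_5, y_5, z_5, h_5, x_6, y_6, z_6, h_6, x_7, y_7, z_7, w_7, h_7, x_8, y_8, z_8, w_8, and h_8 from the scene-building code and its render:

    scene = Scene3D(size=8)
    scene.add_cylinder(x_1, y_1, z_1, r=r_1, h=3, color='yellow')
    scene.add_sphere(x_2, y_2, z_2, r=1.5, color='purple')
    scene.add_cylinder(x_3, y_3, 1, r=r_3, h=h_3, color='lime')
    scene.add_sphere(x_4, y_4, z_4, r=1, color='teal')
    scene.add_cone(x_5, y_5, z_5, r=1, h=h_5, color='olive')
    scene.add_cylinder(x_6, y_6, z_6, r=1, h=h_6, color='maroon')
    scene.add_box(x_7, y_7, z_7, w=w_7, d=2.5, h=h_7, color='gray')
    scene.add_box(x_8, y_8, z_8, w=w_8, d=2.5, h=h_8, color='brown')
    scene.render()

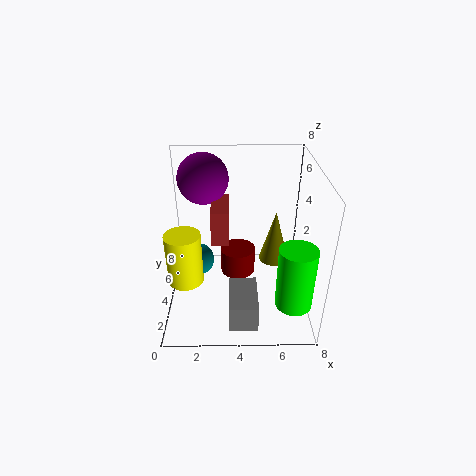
x_1 = 1, y_1 = 3.5, z_1 = 1.5, r_1 = 1, x_2 = 2, y_2 = 6.5, z_2 = 6.5, x_3 = 7, y_3 = 2, r_3 = 1, h_3 = 3.5, x_4 = 1.5, y_4 = 5.5, z_4 = 1.5, x_5 = 6.5, y_5 = 7, z_5 = 0.5, h_5 = 3.5, x_6 = 4, y_6 = 4.5, z_6 = 1.5, h_6 = 1.5, x_7 = 3.5, y_7 = 0.5, z_7 = 0.5, w_7 = 1.5, h_7 = 1.5, x_8 = 2.5, y_8 = 4, z_8 = 3.5, w_8 = 1, h_8 = 2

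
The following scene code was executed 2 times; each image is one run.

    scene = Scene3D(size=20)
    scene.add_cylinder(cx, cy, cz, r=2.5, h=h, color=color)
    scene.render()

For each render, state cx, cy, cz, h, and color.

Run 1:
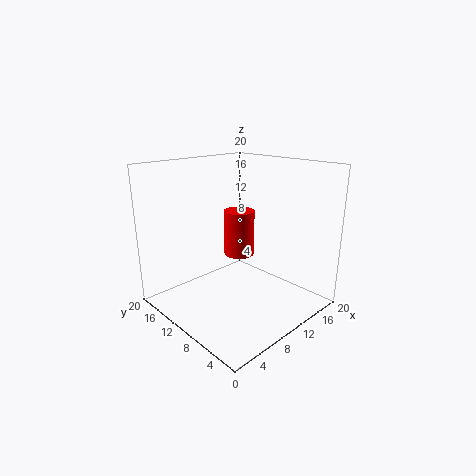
cx = 16
cy = 16
cz = 4
h = 7.5
color = 'red'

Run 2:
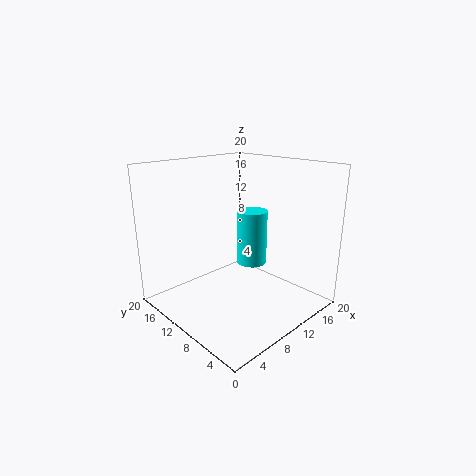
cx = 17.5
cy = 14.5
cz = 2.5
h = 9
color = 'cyan'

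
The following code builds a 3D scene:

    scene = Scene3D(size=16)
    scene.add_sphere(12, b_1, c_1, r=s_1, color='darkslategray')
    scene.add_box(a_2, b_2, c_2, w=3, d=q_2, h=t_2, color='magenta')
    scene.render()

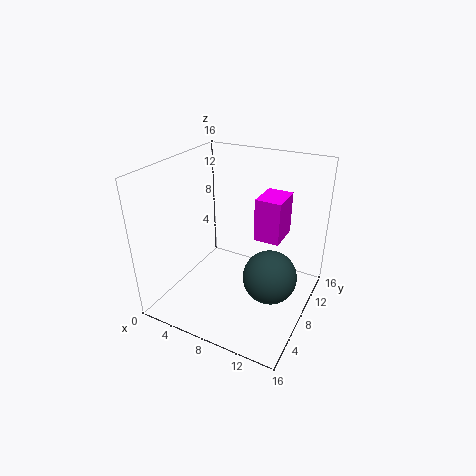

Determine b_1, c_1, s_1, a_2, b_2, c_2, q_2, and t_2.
b_1 = 8, c_1 = 4, s_1 = 3, a_2 = 9, b_2 = 10, c_2 = 7, q_2 = 4, t_2 = 5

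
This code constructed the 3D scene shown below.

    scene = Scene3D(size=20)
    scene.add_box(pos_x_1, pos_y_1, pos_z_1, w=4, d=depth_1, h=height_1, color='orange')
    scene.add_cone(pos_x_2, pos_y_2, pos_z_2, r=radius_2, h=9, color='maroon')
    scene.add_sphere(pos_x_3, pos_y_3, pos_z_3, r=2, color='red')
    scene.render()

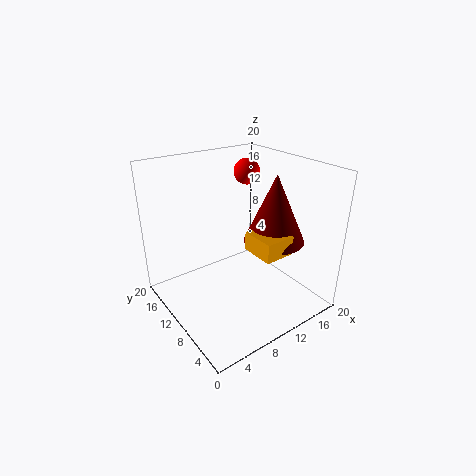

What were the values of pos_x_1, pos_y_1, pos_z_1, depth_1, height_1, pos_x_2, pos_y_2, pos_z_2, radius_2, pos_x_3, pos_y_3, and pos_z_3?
pos_x_1 = 9
pos_y_1 = 2.5
pos_z_1 = 10
depth_1 = 4.5
height_1 = 2.5
pos_x_2 = 13
pos_y_2 = 6
pos_z_2 = 10.5
radius_2 = 4
pos_x_3 = 16
pos_y_3 = 16
pos_z_3 = 17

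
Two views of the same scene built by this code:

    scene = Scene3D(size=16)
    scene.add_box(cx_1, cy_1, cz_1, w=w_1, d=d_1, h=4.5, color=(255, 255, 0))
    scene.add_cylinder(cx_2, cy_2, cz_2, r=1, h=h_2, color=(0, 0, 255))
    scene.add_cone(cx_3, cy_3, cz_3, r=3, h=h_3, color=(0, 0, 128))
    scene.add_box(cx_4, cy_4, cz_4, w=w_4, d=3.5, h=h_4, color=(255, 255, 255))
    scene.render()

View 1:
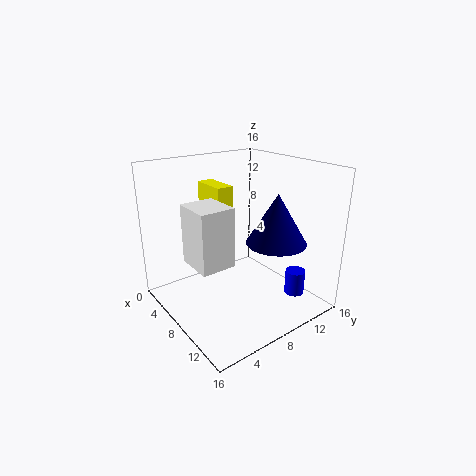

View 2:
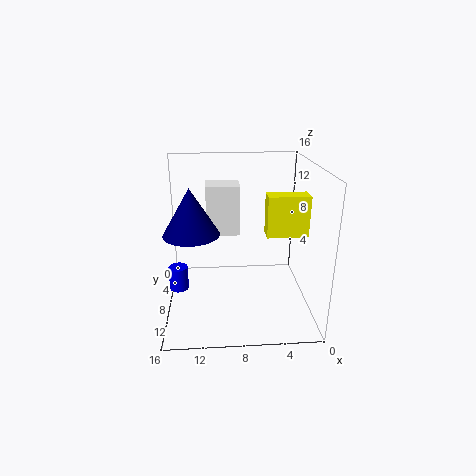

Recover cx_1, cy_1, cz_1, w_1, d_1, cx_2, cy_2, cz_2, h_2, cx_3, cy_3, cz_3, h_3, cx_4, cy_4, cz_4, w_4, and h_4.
cx_1 = 0.5; cy_1 = 7.5; cz_1 = 8.5; w_1 = 4.5; d_1 = 2; cx_2 = 14.5; cy_2 = 10.5; cz_2 = 3.5; h_2 = 2.5; cx_3 = 13; cy_3 = 9; cz_3 = 9; h_3 = 5; cx_4 = 7.5; cy_4 = 1.5; cz_4 = 7; w_4 = 4; h_4 = 6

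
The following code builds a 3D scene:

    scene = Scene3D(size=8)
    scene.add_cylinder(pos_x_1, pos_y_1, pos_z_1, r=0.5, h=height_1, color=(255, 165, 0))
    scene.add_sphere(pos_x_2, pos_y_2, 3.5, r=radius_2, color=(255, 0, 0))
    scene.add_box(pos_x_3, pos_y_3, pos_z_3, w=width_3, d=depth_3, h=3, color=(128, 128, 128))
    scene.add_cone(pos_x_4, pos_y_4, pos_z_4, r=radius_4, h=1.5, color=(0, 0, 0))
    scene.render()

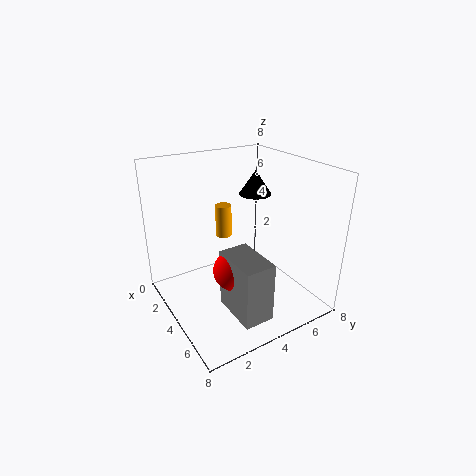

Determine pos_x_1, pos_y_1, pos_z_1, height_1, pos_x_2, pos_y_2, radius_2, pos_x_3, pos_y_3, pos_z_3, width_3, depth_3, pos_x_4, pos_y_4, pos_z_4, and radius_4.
pos_x_1 = 1.5; pos_y_1 = 4.5; pos_z_1 = 3; height_1 = 2; pos_x_2 = 6; pos_y_2 = 2.5; radius_2 = 1; pos_x_3 = 5.5; pos_y_3 = 2; pos_z_3 = 1.5; width_3 = 2.5; depth_3 = 1.5; pos_x_4 = 2; pos_y_4 = 6.5; pos_z_4 = 5.5; radius_4 = 1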